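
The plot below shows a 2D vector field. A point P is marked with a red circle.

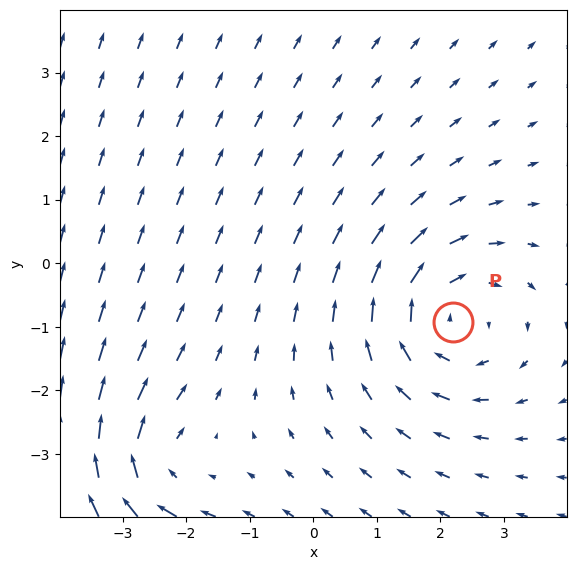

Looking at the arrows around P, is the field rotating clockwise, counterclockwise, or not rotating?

clockwise

Near P at (2.2, -0.9) the arrows circulate clockwise. The curl (z-component) there is about -4; negative curl means clockwise rotation.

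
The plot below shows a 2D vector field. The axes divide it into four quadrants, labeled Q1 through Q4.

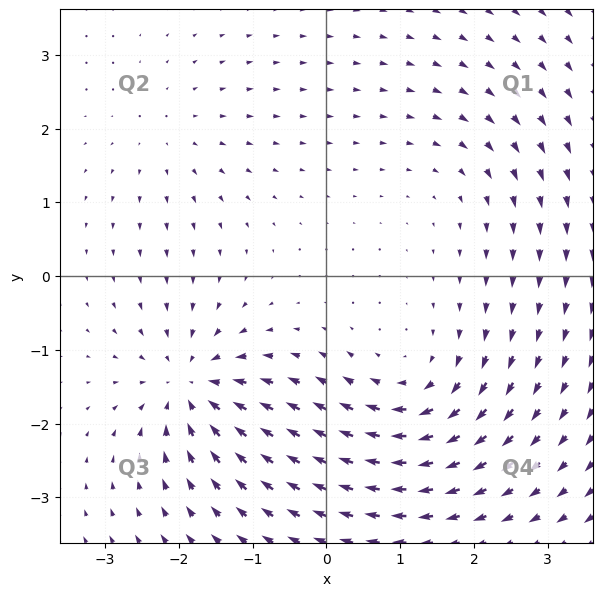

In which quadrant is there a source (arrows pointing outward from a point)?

Q2

The source sits at approximately (-2.1, 1.9), which lies in quadrant Q2. The divergence there is about +3, positive as expected for a source.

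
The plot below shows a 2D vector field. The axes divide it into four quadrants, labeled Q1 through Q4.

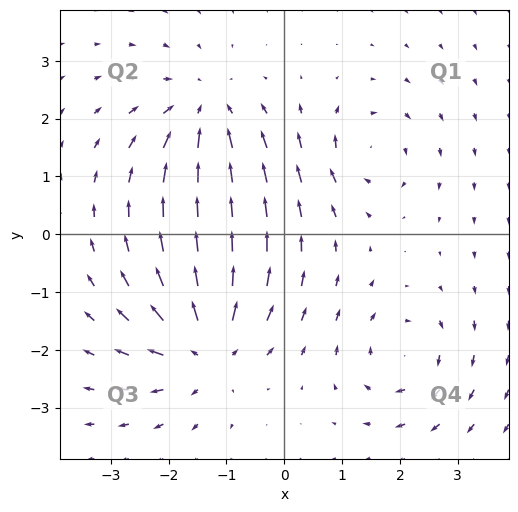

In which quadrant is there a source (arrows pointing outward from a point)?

Q3

The source sits at approximately (-1.4, -2.0), which lies in quadrant Q3. The divergence there is about +5, positive as expected for a source.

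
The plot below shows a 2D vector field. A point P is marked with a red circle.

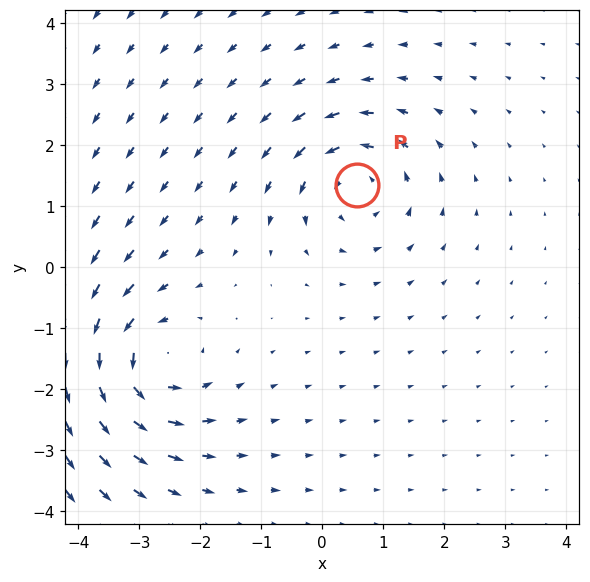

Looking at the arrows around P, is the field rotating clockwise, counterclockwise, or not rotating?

Near P at (0.6, 1.4) the arrows circulate counterclockwise. The curl (z-component) there is about +4; positive curl means counterclockwise rotation.

counterclockwise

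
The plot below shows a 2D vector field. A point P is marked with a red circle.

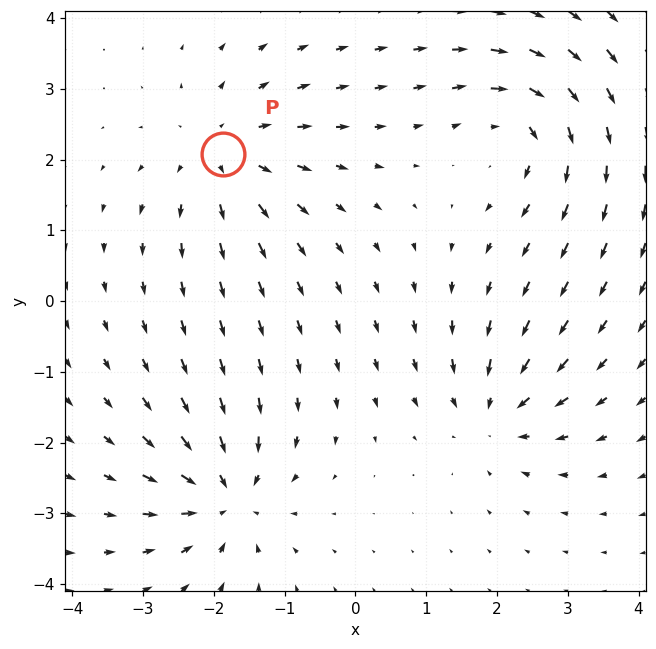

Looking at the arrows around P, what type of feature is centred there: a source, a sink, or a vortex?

At P (-1.9, 2.1) the arrows spread outward. Divergence about +5, curl ≈0 — positive divergence with near-zero curl is a source.

source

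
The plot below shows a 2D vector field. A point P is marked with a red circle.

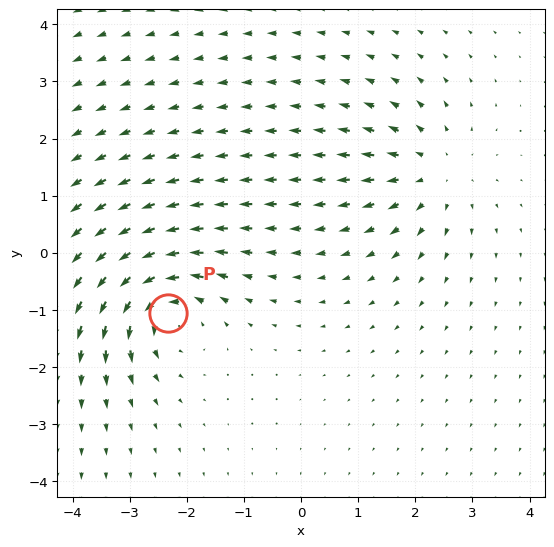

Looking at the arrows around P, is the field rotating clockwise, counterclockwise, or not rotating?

counterclockwise

Near P at (-2.3, -1.1) the arrows circulate counterclockwise. The curl (z-component) there is about +5; positive curl means counterclockwise rotation.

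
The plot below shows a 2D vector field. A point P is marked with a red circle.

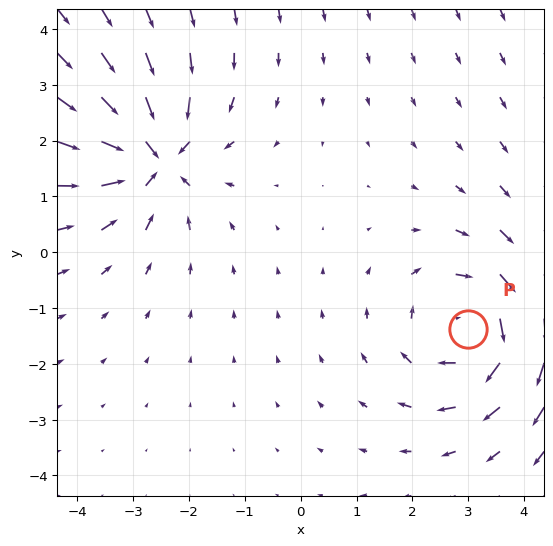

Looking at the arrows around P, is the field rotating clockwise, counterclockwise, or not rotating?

clockwise

Near P at (3.0, -1.4) the arrows circulate clockwise. The curl (z-component) there is about -5; negative curl means clockwise rotation.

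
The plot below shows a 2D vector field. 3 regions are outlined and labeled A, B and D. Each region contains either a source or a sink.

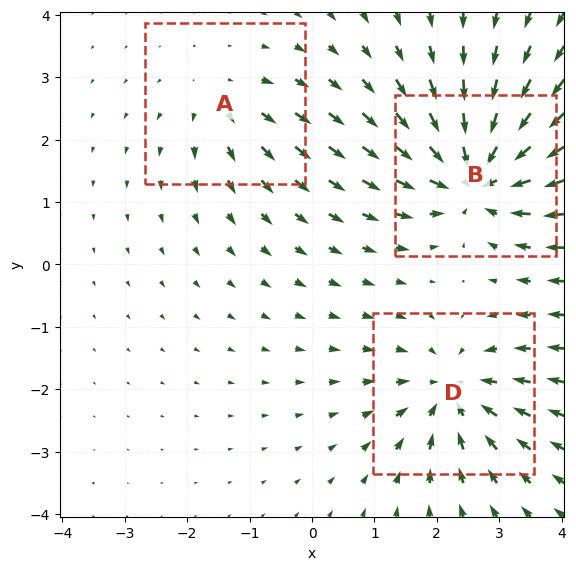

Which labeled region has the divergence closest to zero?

Divergence at each region's feature centre — A: about +2, B: about -6, D: about -4. Region A is closest to zero.

A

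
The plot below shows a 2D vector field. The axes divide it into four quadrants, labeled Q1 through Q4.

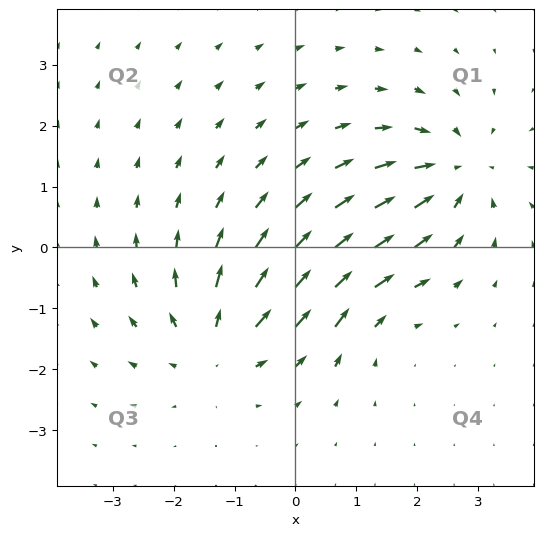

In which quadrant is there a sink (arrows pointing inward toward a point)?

The sink sits at approximately (2.6, 1.3), which lies in quadrant Q1. The divergence there is about -4, negative as expected for a sink.

Q1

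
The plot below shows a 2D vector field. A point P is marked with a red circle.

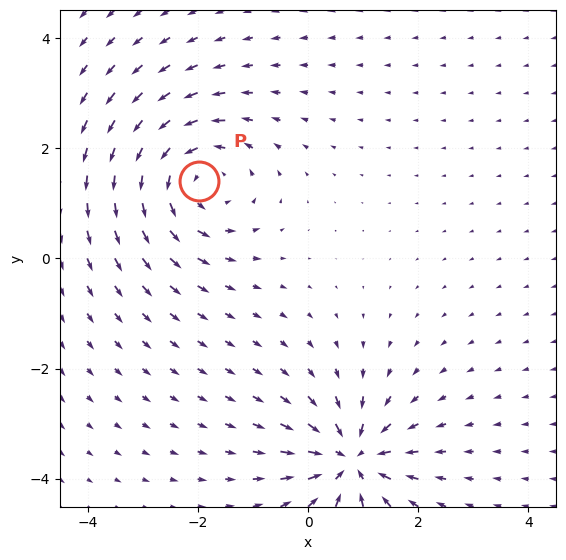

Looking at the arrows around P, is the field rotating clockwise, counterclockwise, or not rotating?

Near P at (-2.0, 1.4) the arrows circulate counterclockwise. The curl (z-component) there is about +4; positive curl means counterclockwise rotation.

counterclockwise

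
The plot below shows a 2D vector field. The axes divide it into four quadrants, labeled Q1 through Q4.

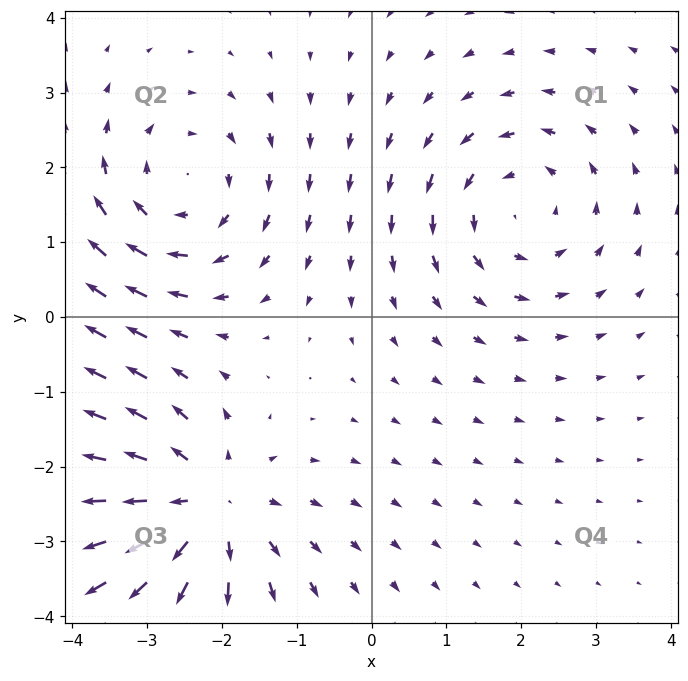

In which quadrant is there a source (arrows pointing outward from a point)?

The source sits at approximately (-2.2, -2.5), which lies in quadrant Q3. The divergence there is about +5, positive as expected for a source.

Q3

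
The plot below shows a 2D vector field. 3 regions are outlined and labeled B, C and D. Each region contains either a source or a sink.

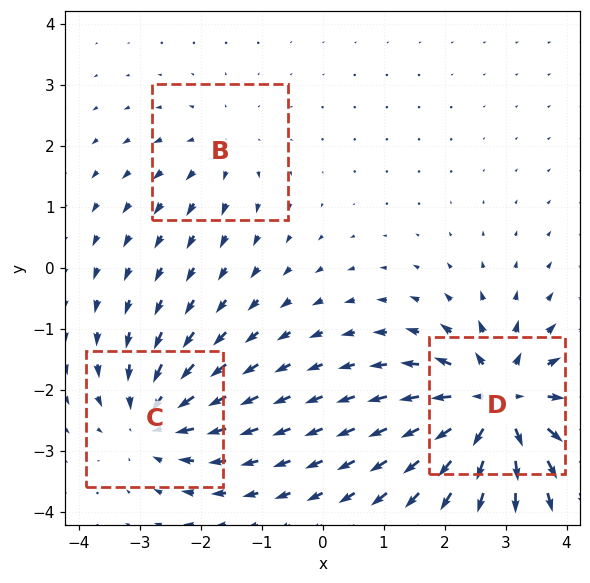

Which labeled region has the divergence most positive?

Divergence at each region's feature centre — B: about +2, C: about -4, D: about +6. Region D is most positive.

D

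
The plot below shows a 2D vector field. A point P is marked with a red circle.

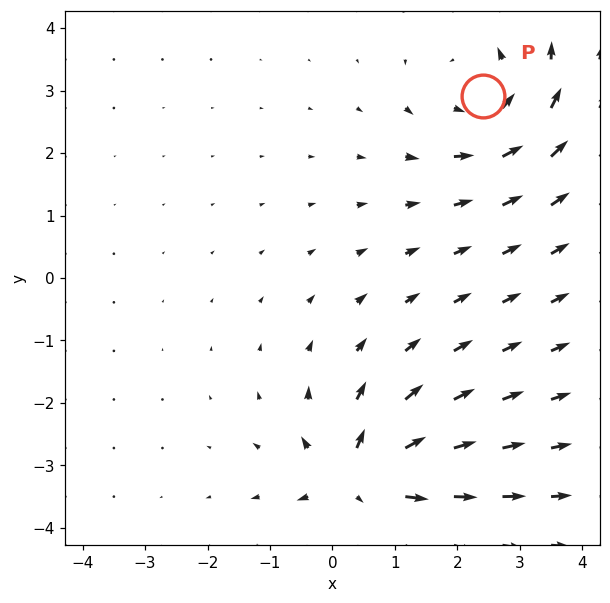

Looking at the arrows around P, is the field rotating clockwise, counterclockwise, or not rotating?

counterclockwise

Near P at (2.4, 2.9) the arrows circulate counterclockwise. The curl (z-component) there is about +3; positive curl means counterclockwise rotation.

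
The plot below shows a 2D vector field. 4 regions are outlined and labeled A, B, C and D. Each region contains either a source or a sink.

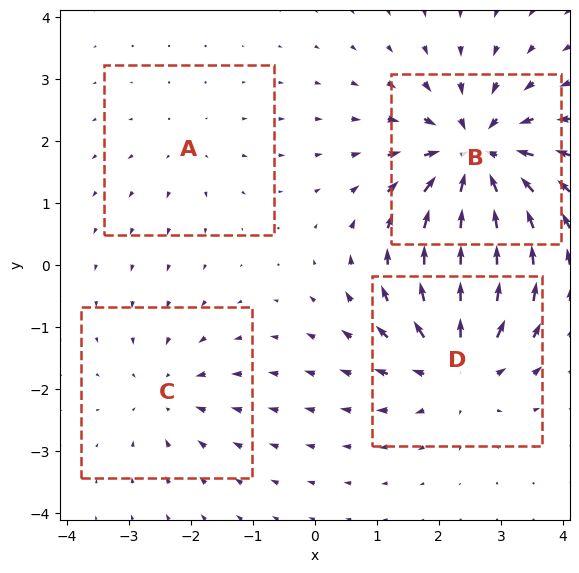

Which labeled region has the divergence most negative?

B

Divergence at each region's feature centre — A: about +2, B: about -8, C: about -3, D: about +6. Region B is most negative.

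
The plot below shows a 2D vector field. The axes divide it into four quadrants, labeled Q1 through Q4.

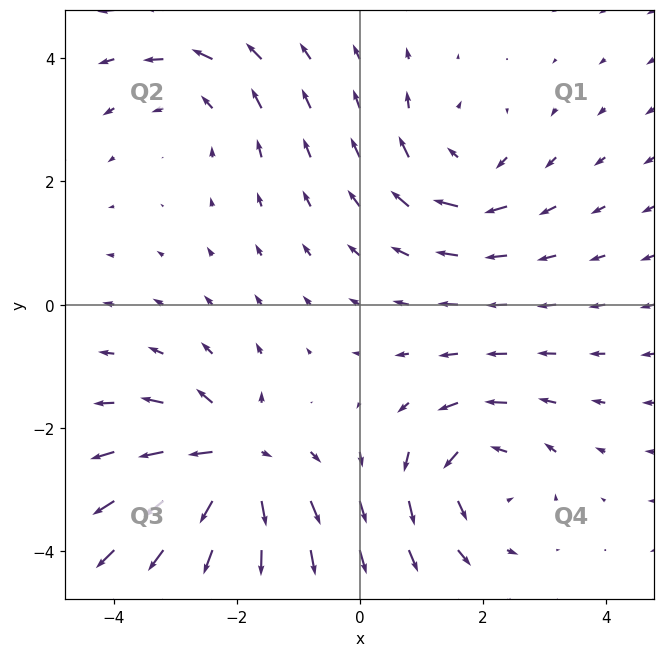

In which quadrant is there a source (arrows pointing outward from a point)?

The source sits at approximately (-2.1, -2.5), which lies in quadrant Q3. The divergence there is about +6, positive as expected for a source.

Q3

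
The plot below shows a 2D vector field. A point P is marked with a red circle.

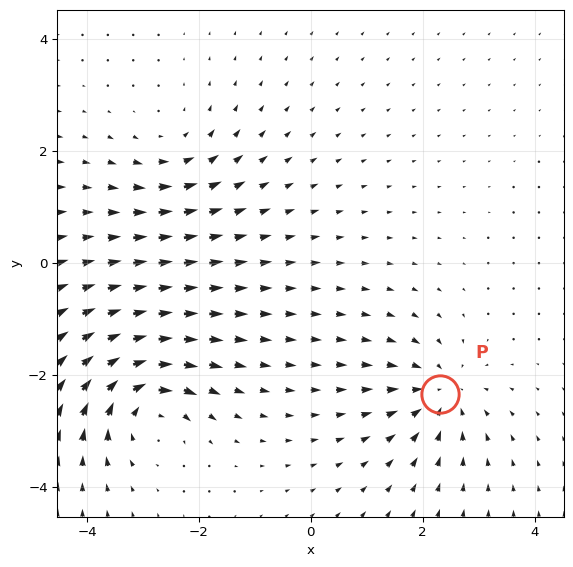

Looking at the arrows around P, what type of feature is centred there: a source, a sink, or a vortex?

sink

At P (2.3, -2.3) the arrows converge inward. Divergence about -5, curl ≈0 — negative divergence with near-zero curl is a sink.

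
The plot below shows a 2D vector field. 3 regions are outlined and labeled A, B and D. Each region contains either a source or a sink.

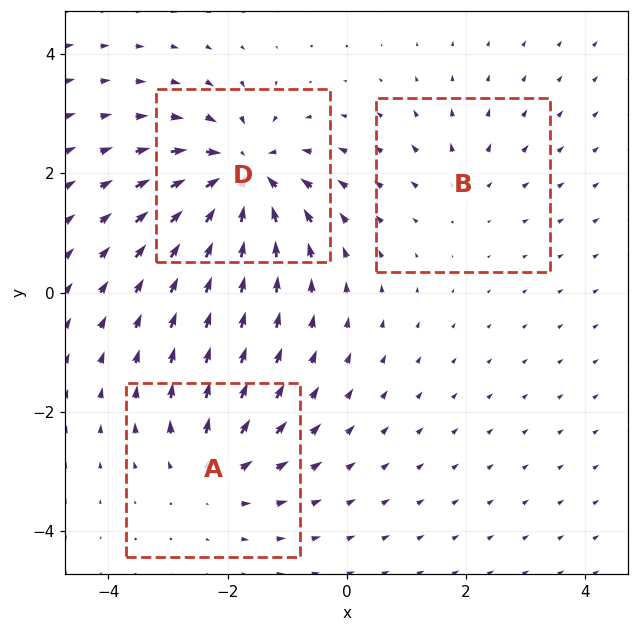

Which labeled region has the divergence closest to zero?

B

Divergence at each region's feature centre — A: about +3, B: about +2, D: about -6. Region B is closest to zero.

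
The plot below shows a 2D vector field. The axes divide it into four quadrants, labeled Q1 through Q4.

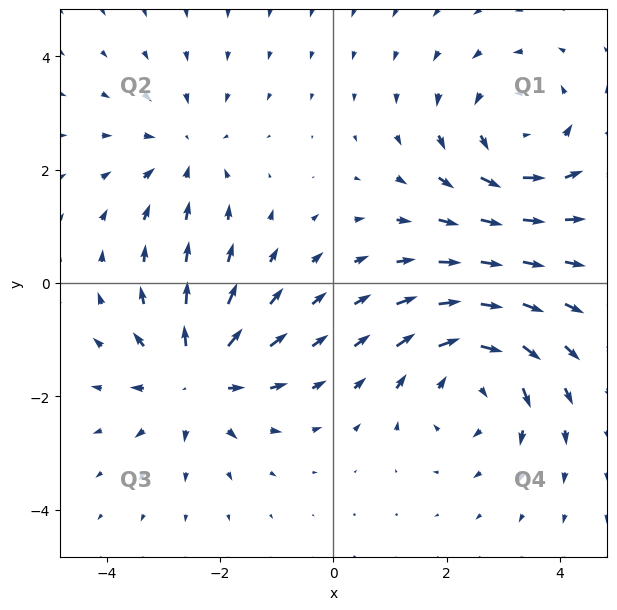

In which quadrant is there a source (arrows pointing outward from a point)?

The source sits at approximately (-2.4, -1.6), which lies in quadrant Q3. The divergence there is about +5, positive as expected for a source.

Q3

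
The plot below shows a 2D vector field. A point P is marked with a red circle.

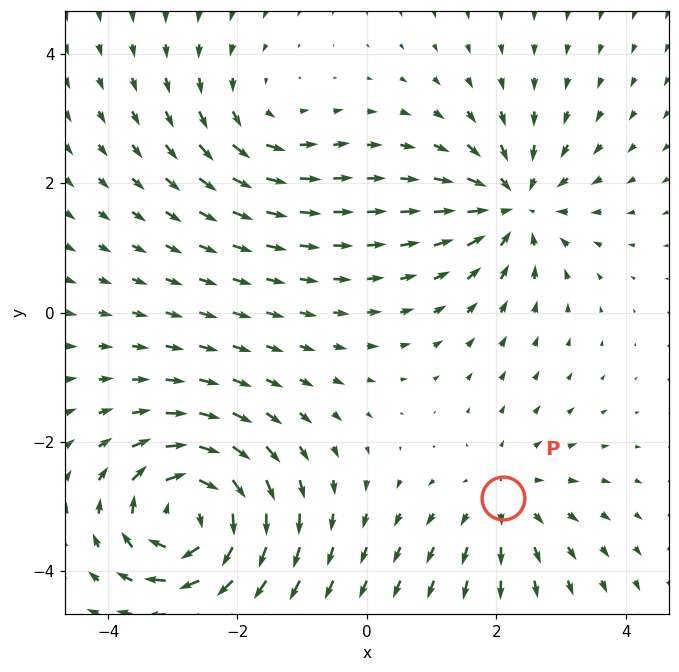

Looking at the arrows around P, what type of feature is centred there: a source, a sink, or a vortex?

At P (2.1, -2.9) the arrows spread outward. Divergence about +3, curl ≈0 — positive divergence with near-zero curl is a source.

source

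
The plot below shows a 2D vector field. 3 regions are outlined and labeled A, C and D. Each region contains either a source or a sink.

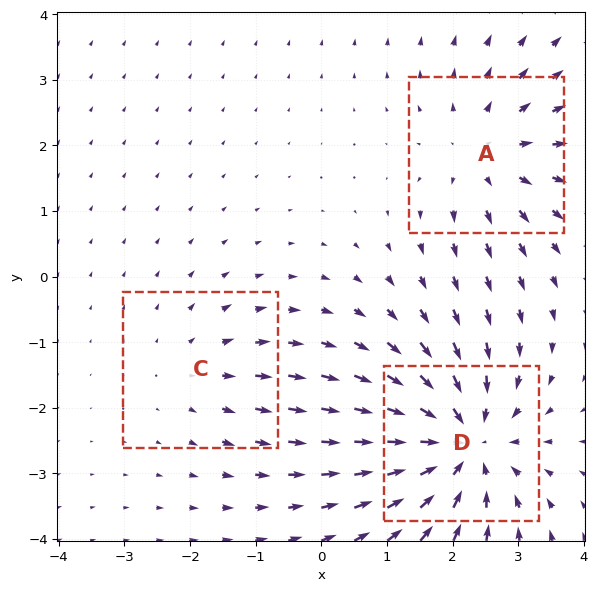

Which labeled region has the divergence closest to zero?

C

Divergence at each region's feature centre — A: about +3, C: about +2, D: about -5. Region C is closest to zero.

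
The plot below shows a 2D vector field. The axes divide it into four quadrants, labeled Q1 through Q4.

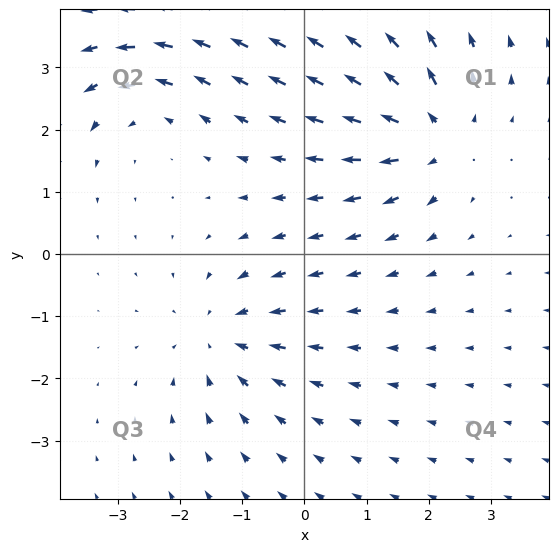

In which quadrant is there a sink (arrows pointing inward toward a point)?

The sink sits at approximately (-1.3, -1.3), which lies in quadrant Q3. The divergence there is about -3, negative as expected for a sink.

Q3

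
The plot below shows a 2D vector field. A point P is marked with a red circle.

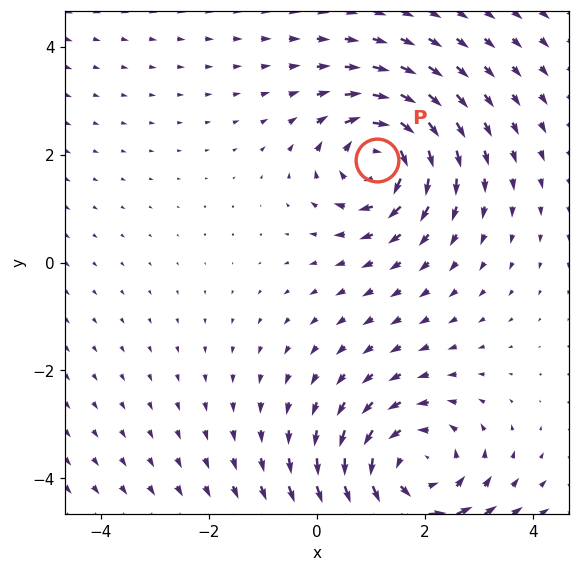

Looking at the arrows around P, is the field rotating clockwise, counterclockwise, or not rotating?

clockwise

Near P at (1.1, 1.9) the arrows circulate clockwise. The curl (z-component) there is about -4; negative curl means clockwise rotation.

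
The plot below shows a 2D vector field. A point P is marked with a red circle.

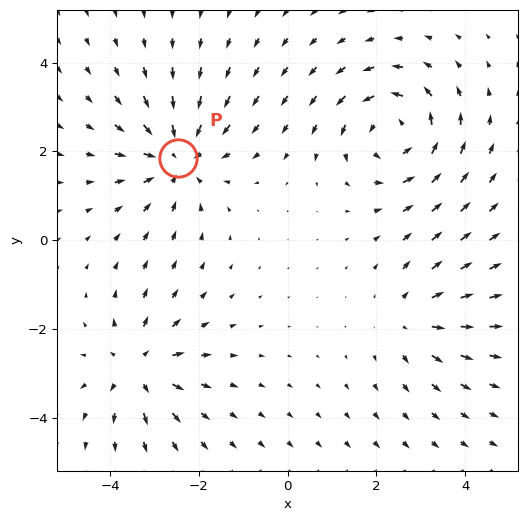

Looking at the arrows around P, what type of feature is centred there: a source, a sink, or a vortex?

At P (-2.5, 1.9) the arrows converge inward. Divergence about -4, curl ≈0 — negative divergence with near-zero curl is a sink.

sink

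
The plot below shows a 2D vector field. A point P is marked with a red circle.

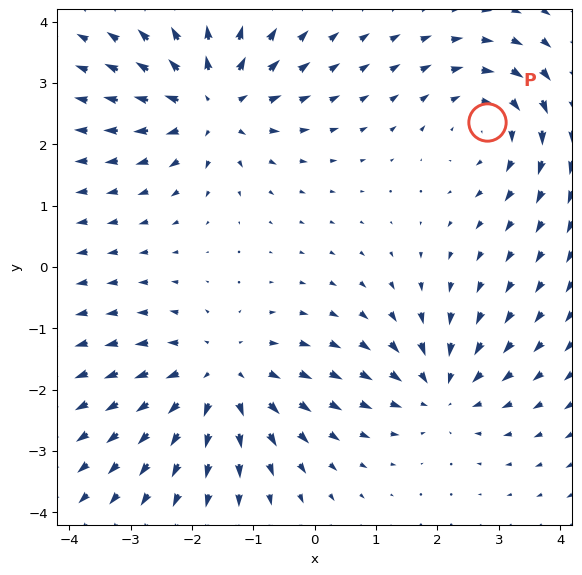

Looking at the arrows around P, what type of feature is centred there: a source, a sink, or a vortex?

vortex

At P (2.8, 2.4) the arrows circulate clockwise. Divergence ≈0, curl about -4 — near-zero divergence with nonzero curl is a vortex.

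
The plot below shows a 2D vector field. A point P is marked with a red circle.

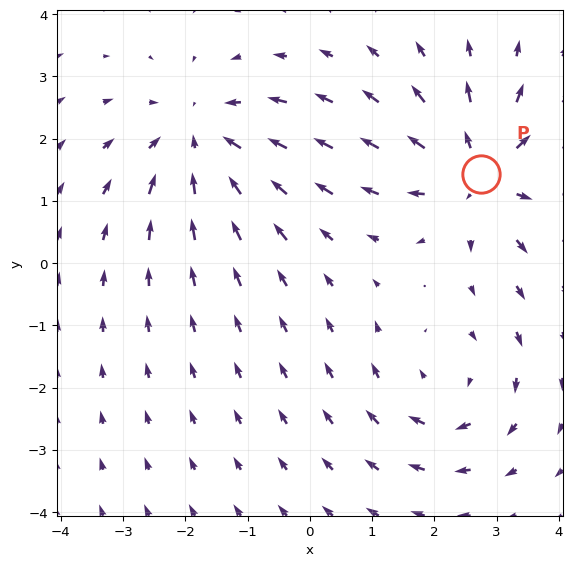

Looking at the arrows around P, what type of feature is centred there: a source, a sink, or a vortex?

At P (2.7, 1.4) the arrows spread outward. Divergence about +4, curl ≈0 — positive divergence with near-zero curl is a source.

source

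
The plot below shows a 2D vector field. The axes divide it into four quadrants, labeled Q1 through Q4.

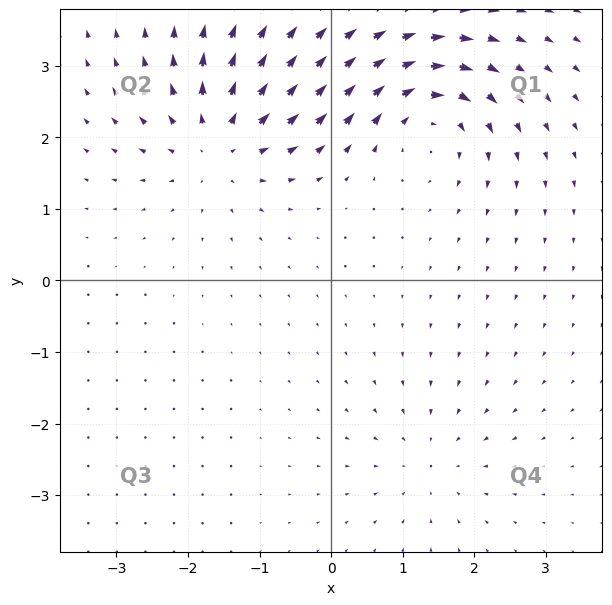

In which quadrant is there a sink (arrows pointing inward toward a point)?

Q4

The sink sits at approximately (1.4, -2.5), which lies in quadrant Q4. The divergence there is about -3, negative as expected for a sink.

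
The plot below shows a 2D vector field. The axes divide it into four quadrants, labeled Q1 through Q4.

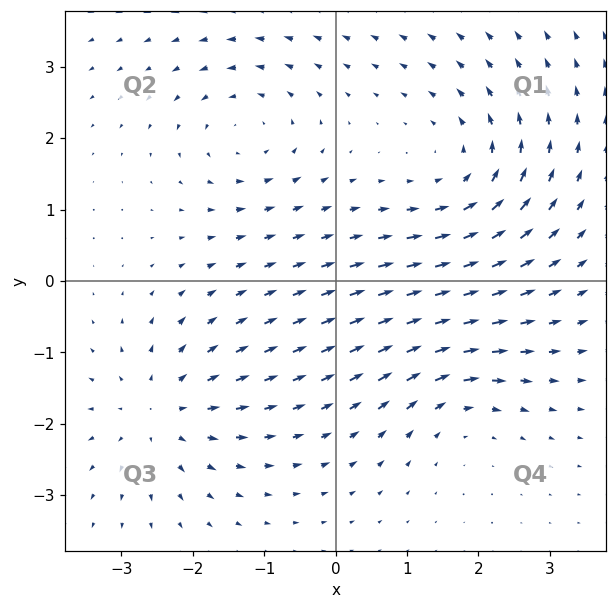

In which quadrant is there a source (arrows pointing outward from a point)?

Q3

The source sits at approximately (-2.5, -1.8), which lies in quadrant Q3. The divergence there is about +4, positive as expected for a source.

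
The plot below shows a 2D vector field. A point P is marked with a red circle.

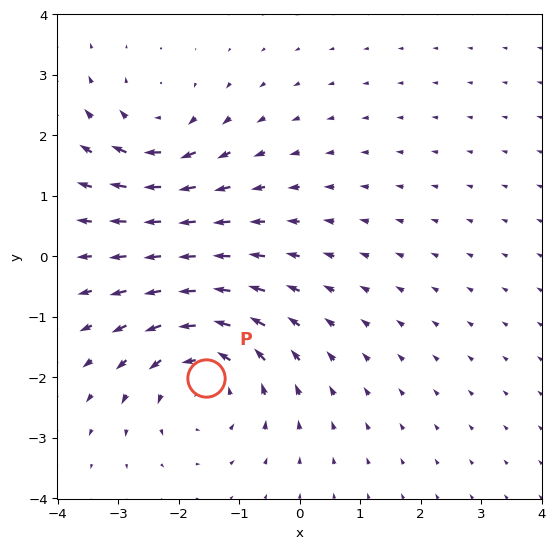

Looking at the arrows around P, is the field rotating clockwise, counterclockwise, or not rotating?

Near P at (-1.6, -2.0) the arrows circulate counterclockwise. The curl (z-component) there is about +4; positive curl means counterclockwise rotation.

counterclockwise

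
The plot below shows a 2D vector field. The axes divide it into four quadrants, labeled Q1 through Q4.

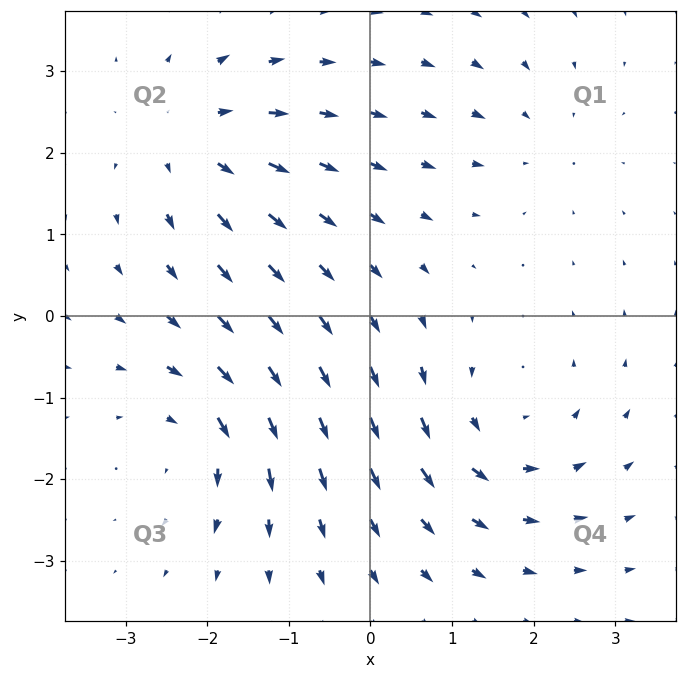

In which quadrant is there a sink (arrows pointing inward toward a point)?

Q1

The sink sits at approximately (2.0, 2.2), which lies in quadrant Q1. The divergence there is about -2, negative as expected for a sink.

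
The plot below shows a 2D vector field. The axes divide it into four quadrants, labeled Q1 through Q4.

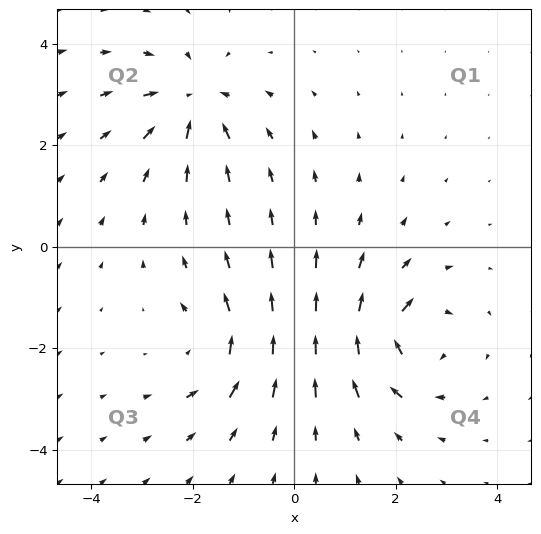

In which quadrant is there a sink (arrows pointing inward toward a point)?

The sink sits at approximately (-2.0, 2.8), which lies in quadrant Q2. The divergence there is about -6, negative as expected for a sink.

Q2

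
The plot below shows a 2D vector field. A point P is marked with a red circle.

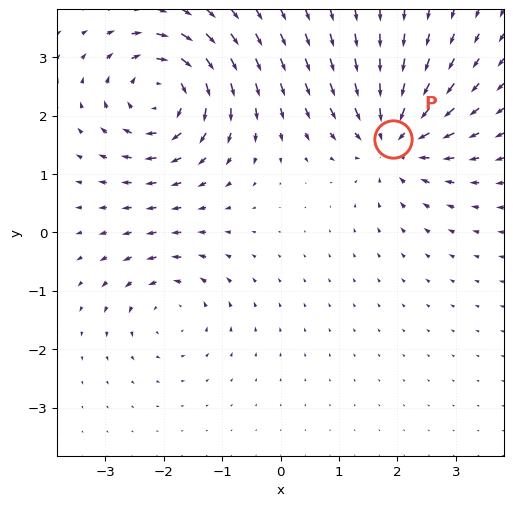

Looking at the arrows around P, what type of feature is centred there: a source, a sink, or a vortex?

sink

At P (1.9, 1.6) the arrows converge inward. Divergence about -5, curl ≈0 — negative divergence with near-zero curl is a sink.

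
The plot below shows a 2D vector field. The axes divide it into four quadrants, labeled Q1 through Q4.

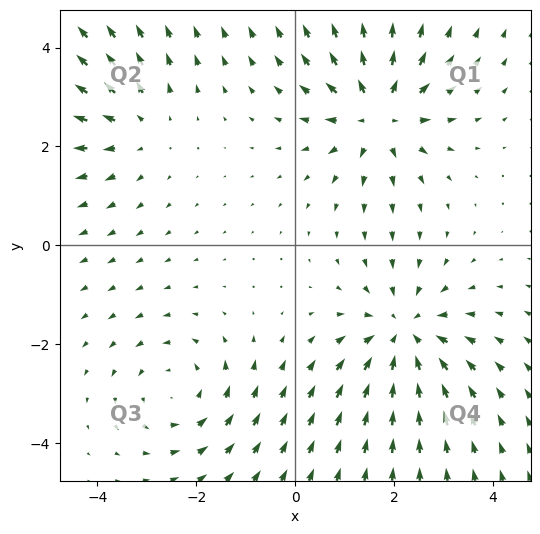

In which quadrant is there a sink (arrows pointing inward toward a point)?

Q4

The sink sits at approximately (2.2, -1.8), which lies in quadrant Q4. The divergence there is about -4, negative as expected for a sink.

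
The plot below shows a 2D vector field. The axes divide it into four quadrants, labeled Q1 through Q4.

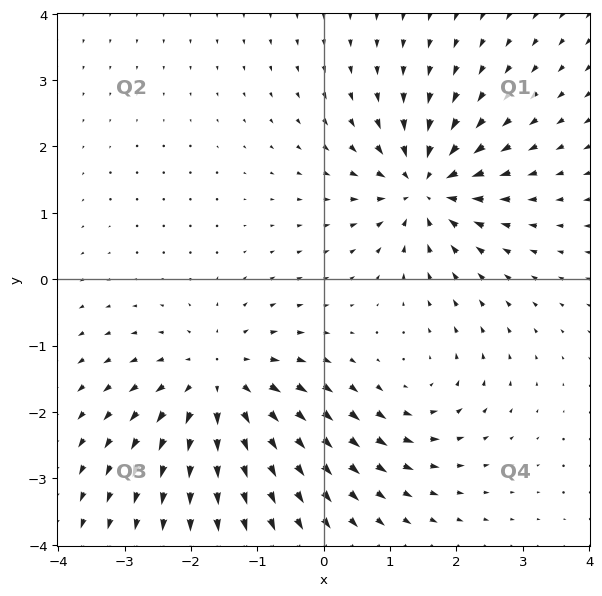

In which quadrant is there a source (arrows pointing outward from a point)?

The source sits at approximately (-1.6, -1.6), which lies in quadrant Q3. The divergence there is about +5, positive as expected for a source.

Q3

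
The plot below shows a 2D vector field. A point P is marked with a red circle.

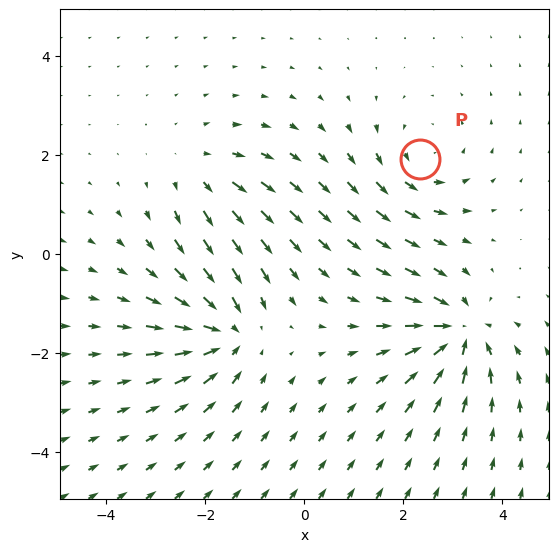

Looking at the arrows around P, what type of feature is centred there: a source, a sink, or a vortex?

At P (2.3, 1.9) the arrows circulate counterclockwise. Divergence ≈0, curl about +4 — near-zero divergence with nonzero curl is a vortex.

vortex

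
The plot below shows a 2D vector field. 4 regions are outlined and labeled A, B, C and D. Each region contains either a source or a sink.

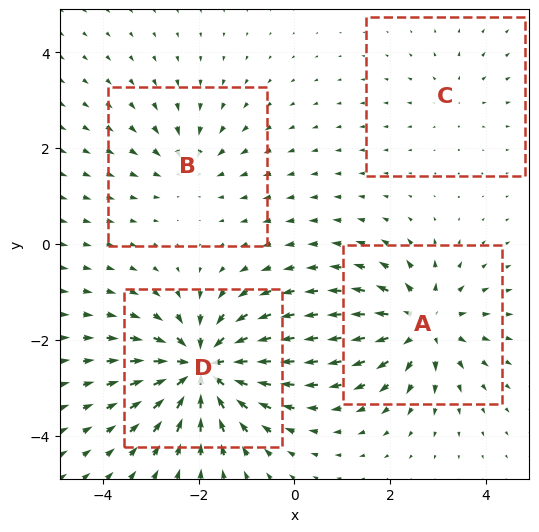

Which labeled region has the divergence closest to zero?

C

Divergence at each region's feature centre — A: about +6, B: about -4, C: about +2, D: about -8. Region C is closest to zero.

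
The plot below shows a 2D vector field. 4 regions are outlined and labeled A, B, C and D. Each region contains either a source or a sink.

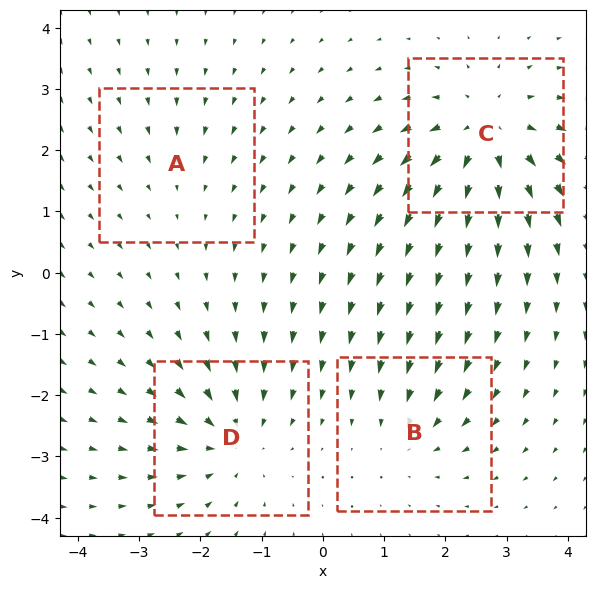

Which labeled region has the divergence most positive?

C

Divergence at each region's feature centre — A: about -2, B: about -3, C: about +6, D: about -5. Region C is most positive.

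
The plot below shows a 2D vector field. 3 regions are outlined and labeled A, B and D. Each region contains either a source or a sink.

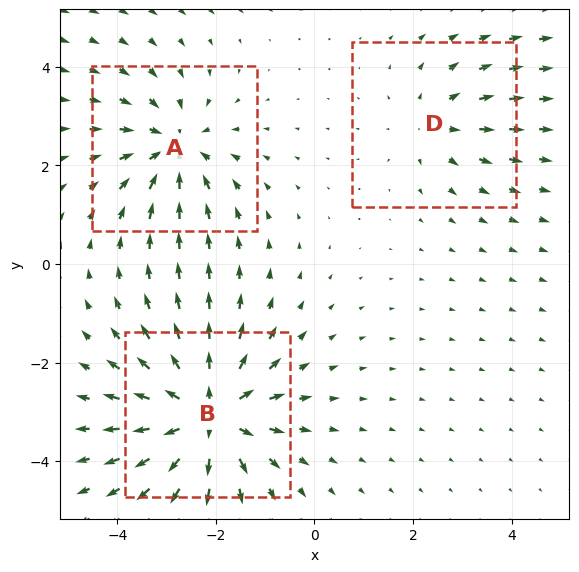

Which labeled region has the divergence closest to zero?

Divergence at each region's feature centre — A: about -3, B: about +5, D: about +2. Region D is closest to zero.

D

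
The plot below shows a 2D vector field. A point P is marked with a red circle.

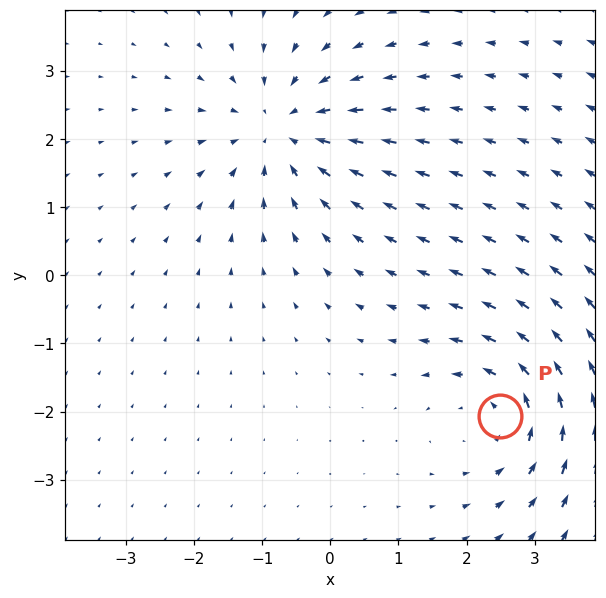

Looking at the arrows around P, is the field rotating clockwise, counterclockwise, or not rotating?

counterclockwise

Near P at (2.5, -2.1) the arrows circulate counterclockwise. The curl (z-component) there is about +3; positive curl means counterclockwise rotation.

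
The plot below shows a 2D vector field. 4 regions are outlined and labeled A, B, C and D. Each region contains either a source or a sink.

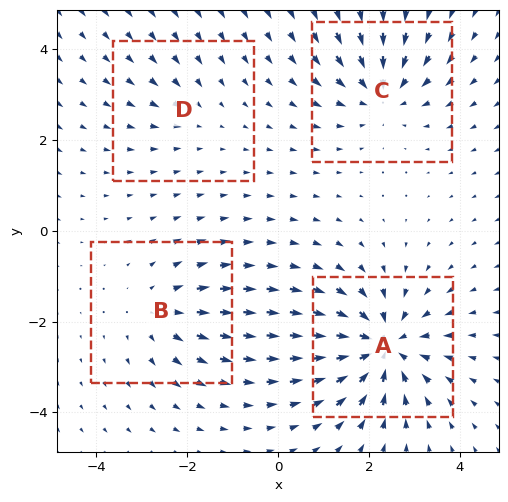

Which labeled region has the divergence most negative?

A

Divergence at each region's feature centre — A: about -7, B: about +4, C: about -5, D: about -2. Region A is most negative.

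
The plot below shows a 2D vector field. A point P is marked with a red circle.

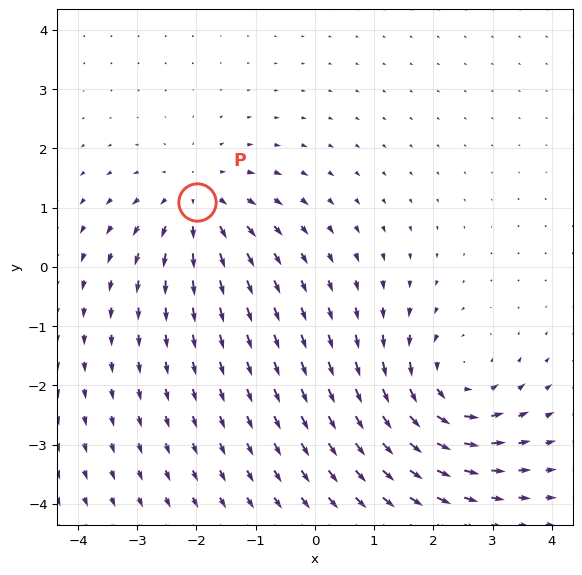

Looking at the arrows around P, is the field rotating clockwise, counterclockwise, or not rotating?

not rotating

Near P at (-2.0, 1.1) the arrows show no circulation. The curl there is ≈0.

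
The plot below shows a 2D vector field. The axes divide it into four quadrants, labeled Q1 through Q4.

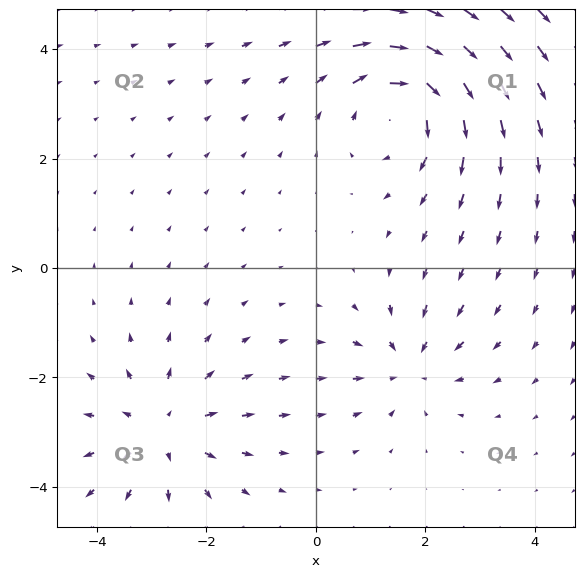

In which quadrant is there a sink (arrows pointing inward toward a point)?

Q4

The sink sits at approximately (1.7, -1.8), which lies in quadrant Q4. The divergence there is about -3, negative as expected for a sink.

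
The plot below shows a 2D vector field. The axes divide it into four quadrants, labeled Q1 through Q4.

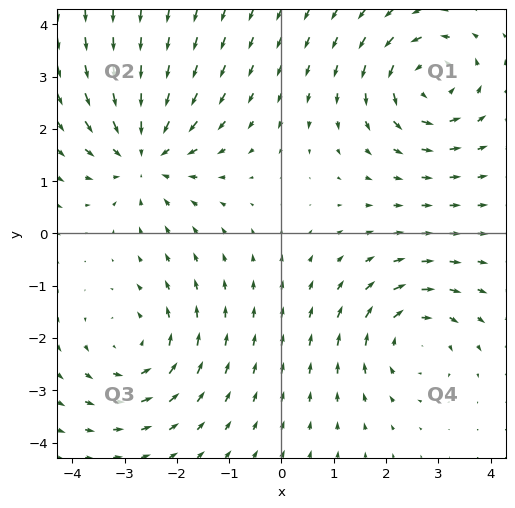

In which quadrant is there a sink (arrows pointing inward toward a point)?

Q2

The sink sits at approximately (-2.6, 1.5), which lies in quadrant Q2. The divergence there is about -5, negative as expected for a sink.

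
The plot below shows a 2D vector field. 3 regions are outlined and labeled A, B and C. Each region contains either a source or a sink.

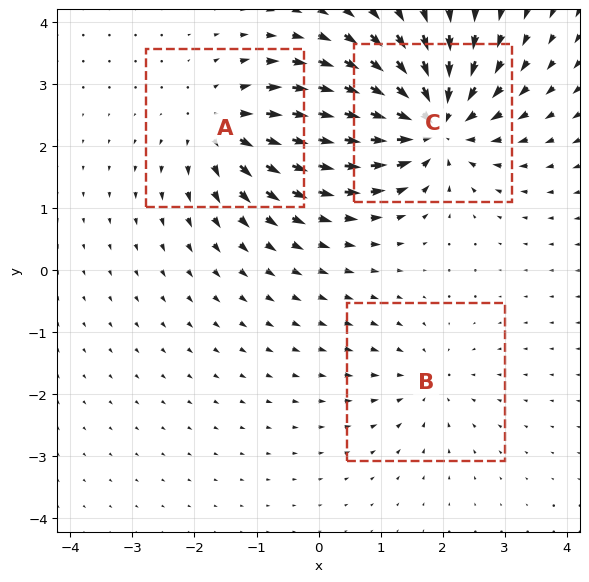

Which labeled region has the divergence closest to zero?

Divergence at each region's feature centre — A: about +4, B: about -2, C: about -6. Region B is closest to zero.

B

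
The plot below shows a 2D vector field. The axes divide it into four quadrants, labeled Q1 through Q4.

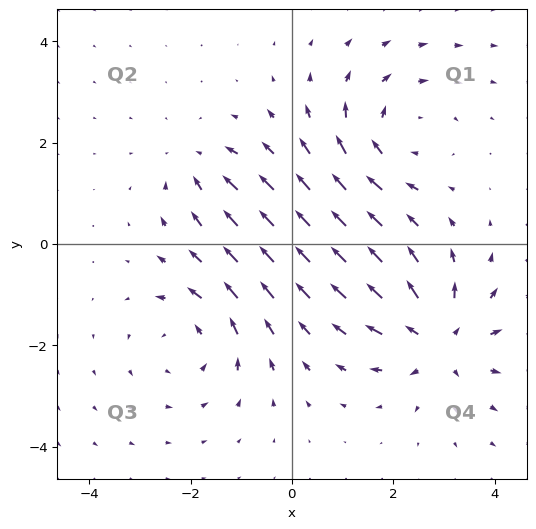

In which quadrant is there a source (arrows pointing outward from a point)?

The source sits at approximately (2.9, -1.9), which lies in quadrant Q4. The divergence there is about +5, positive as expected for a source.

Q4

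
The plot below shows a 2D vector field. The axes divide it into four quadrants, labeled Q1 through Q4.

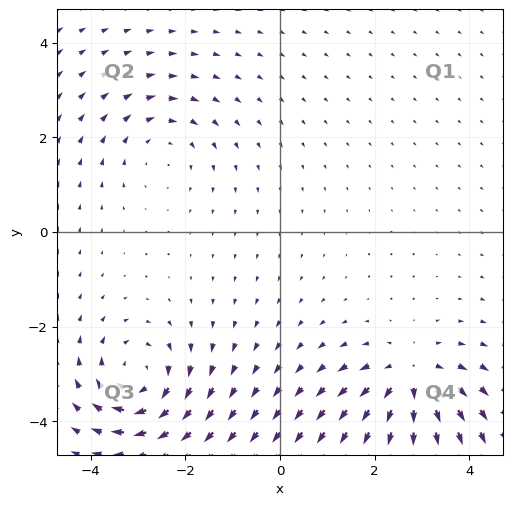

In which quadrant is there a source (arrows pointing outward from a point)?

Q4

The source sits at approximately (2.8, -3.1), which lies in quadrant Q4. The divergence there is about +5, positive as expected for a source.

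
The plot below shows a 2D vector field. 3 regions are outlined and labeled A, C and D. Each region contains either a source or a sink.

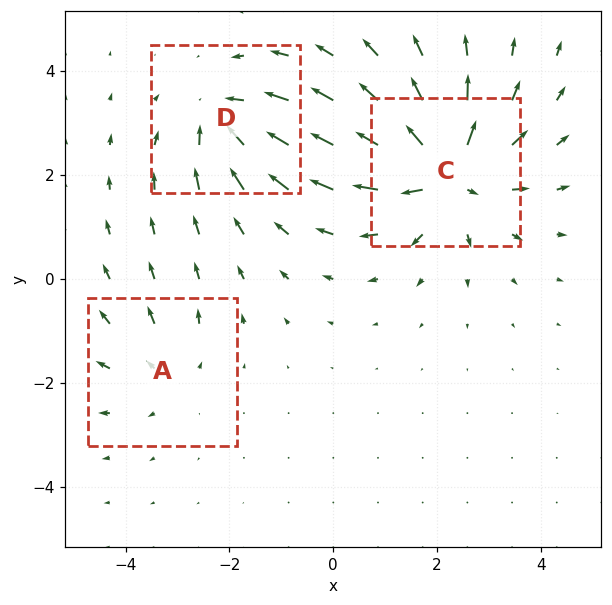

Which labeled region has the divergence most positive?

C

Divergence at each region's feature centre — A: about +2, C: about +5, D: about -3. Region C is most positive.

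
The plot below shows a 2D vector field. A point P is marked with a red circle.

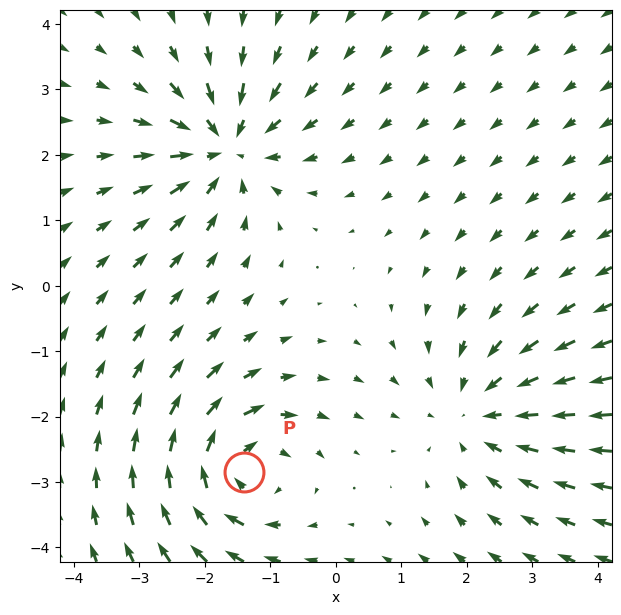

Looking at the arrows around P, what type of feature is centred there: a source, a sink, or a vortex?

At P (-1.4, -2.9) the arrows circulate clockwise. Divergence ≈0, curl about -6 — near-zero divergence with nonzero curl is a vortex.

vortex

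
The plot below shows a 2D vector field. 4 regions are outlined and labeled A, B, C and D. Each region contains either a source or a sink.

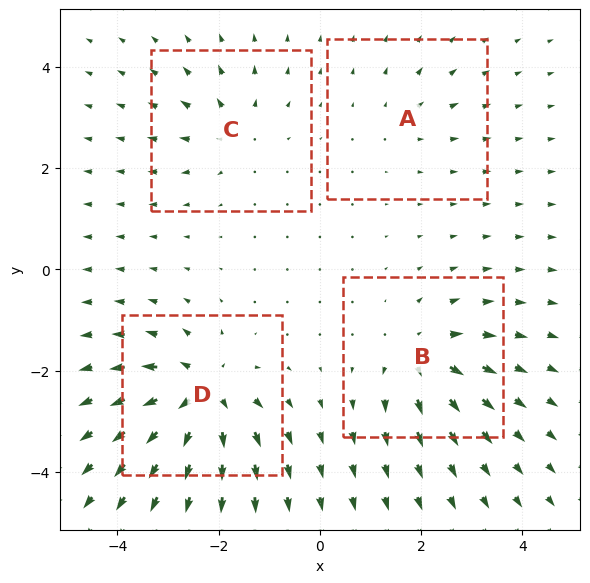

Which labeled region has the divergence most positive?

D

Divergence at each region's feature centre — A: about +2, B: about +6, C: about +4, D: about +8. Region D is most positive.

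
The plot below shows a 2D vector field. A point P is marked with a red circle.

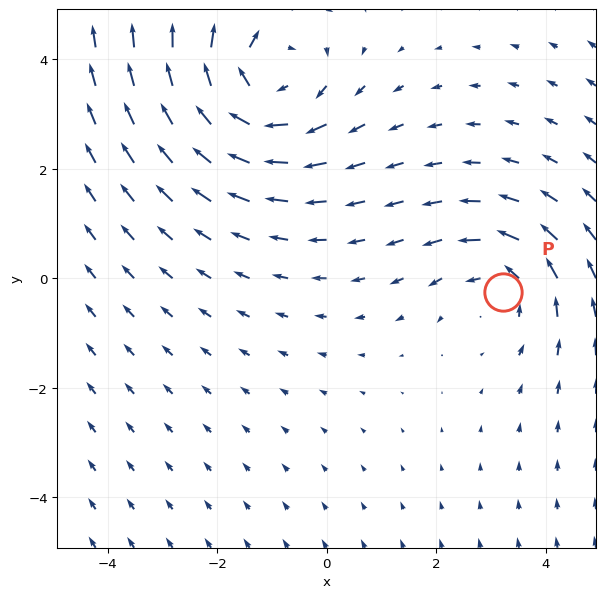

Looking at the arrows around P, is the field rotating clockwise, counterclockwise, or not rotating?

Near P at (3.2, -0.2) the arrows circulate counterclockwise. The curl (z-component) there is about +2; positive curl means counterclockwise rotation.

counterclockwise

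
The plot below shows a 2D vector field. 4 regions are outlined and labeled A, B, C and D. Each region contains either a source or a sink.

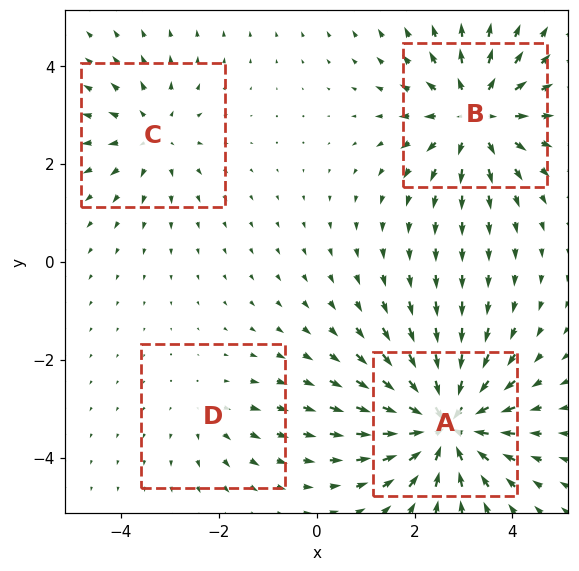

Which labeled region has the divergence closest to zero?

Divergence at each region's feature centre — A: about -7, B: about +5, C: about +3, D: about +2. Region D is closest to zero.

D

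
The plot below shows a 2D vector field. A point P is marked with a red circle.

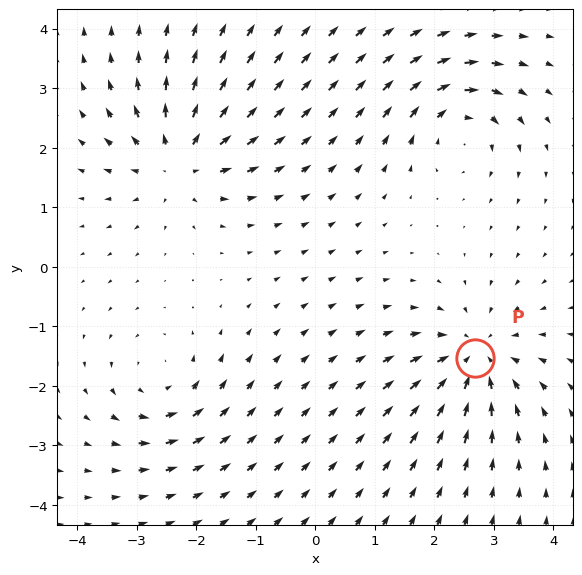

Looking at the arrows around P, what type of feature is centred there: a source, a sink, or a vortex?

At P (2.7, -1.5) the arrows converge inward. Divergence about -5, curl ≈0 — negative divergence with near-zero curl is a sink.

sink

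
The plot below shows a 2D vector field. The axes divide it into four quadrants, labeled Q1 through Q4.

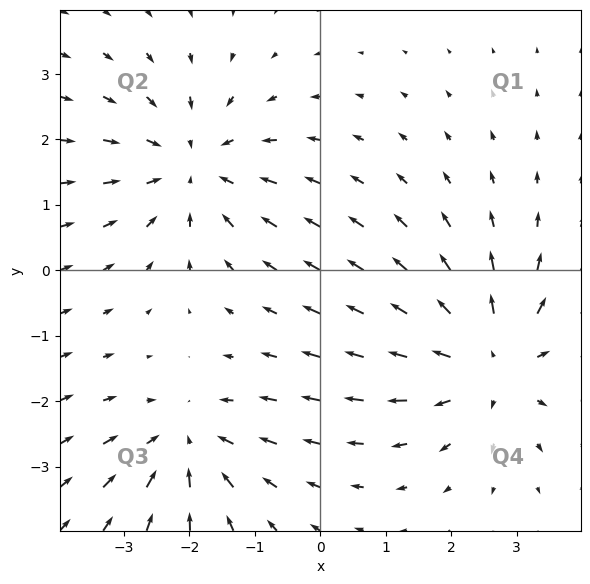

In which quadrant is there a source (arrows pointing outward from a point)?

Q4

The source sits at approximately (2.6, -1.4), which lies in quadrant Q4. The divergence there is about +3, positive as expected for a source.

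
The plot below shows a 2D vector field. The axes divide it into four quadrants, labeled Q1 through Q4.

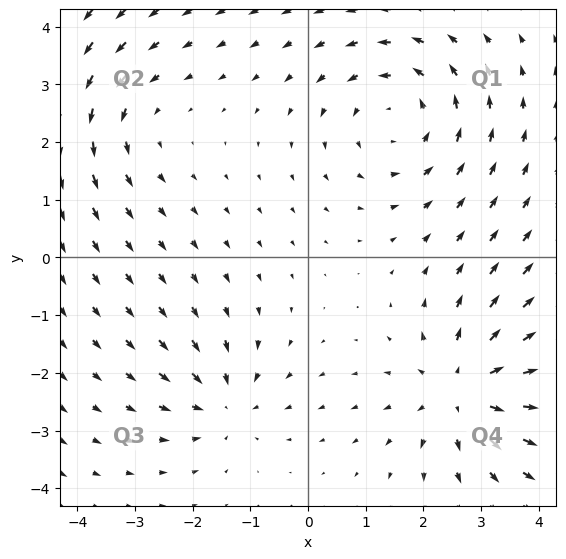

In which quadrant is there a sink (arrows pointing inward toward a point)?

Q3

The sink sits at approximately (-1.4, -2.5), which lies in quadrant Q3. The divergence there is about -4, negative as expected for a sink.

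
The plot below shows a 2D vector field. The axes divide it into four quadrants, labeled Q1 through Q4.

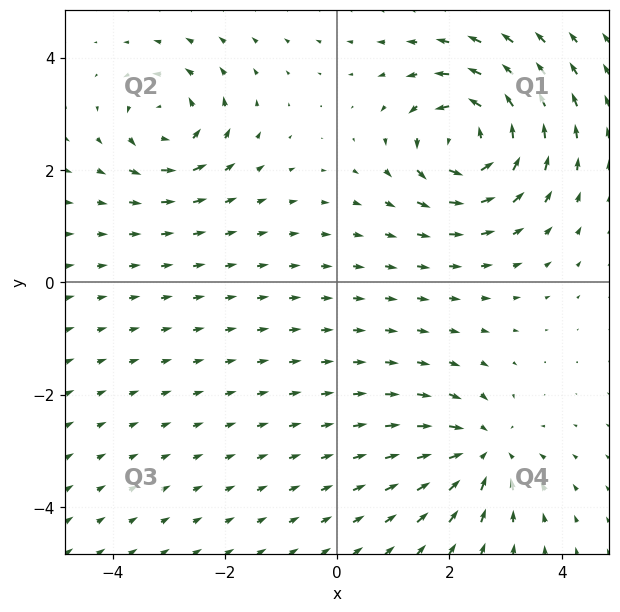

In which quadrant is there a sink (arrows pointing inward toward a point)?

The sink sits at approximately (2.6, -3.0), which lies in quadrant Q4. The divergence there is about -4, negative as expected for a sink.

Q4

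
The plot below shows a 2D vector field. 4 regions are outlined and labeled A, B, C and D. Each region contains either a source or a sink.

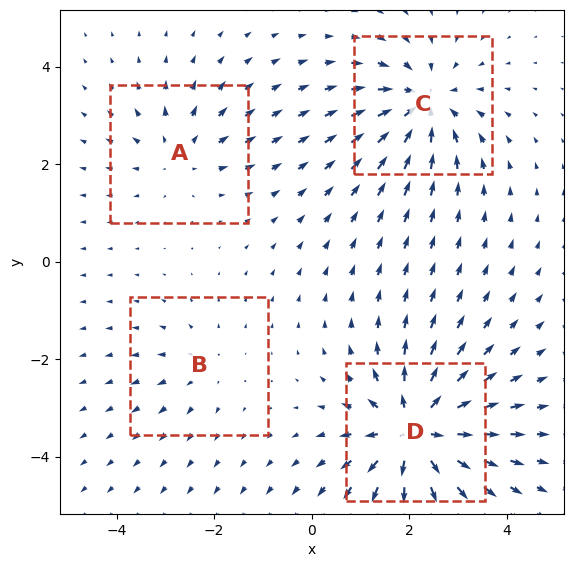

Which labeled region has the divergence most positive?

Divergence at each region's feature centre — A: about +3, B: about +2, C: about -5, D: about +7. Region D is most positive.

D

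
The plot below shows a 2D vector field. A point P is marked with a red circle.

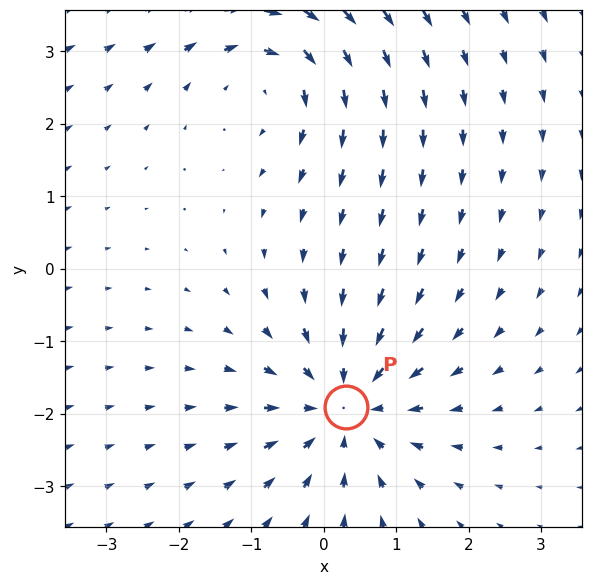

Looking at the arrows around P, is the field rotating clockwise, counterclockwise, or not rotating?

Near P at (0.3, -1.9) the arrows show no circulation. The curl there is ≈0.

not rotating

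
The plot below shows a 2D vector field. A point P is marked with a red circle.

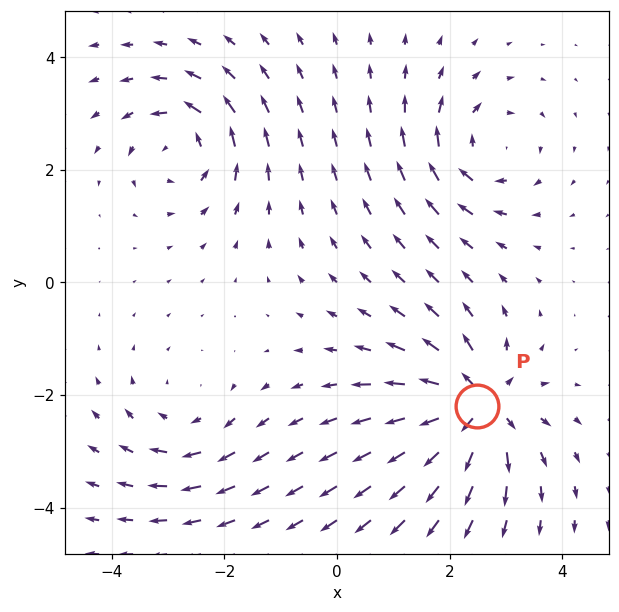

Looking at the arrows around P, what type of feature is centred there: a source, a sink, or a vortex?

At P (2.5, -2.2) the arrows spread outward. Divergence about +7, curl ≈0 — positive divergence with near-zero curl is a source.

source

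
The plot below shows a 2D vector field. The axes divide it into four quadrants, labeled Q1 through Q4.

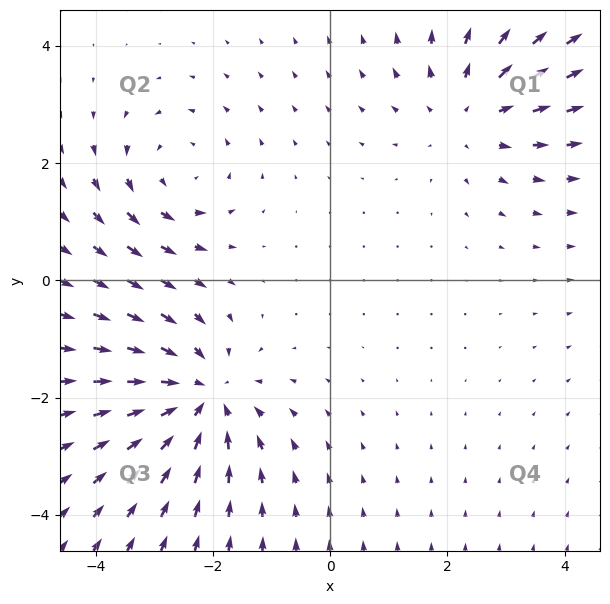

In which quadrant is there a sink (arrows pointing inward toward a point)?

Q3

The sink sits at approximately (-2.2, -2.0), which lies in quadrant Q3. The divergence there is about -4, negative as expected for a sink.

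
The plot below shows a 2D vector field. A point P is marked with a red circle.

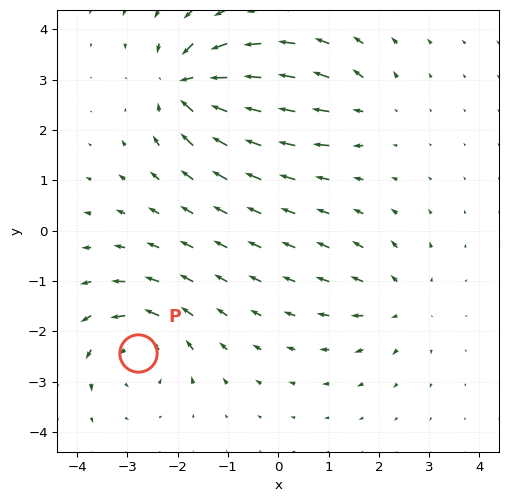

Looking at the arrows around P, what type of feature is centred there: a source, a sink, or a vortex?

vortex

At P (-2.8, -2.4) the arrows circulate counterclockwise. Divergence ≈0, curl about +5 — near-zero divergence with nonzero curl is a vortex.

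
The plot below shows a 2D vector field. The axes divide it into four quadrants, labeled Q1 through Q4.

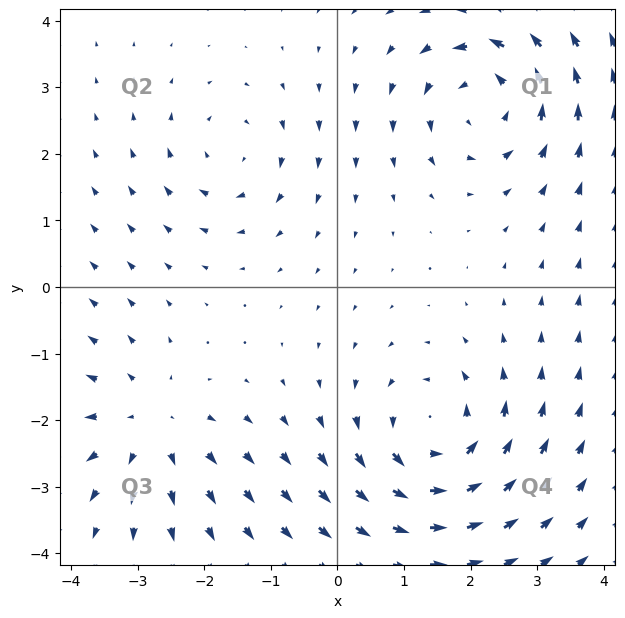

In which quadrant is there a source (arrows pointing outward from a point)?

The source sits at approximately (-2.8, -2.1), which lies in quadrant Q3. The divergence there is about +3, positive as expected for a source.

Q3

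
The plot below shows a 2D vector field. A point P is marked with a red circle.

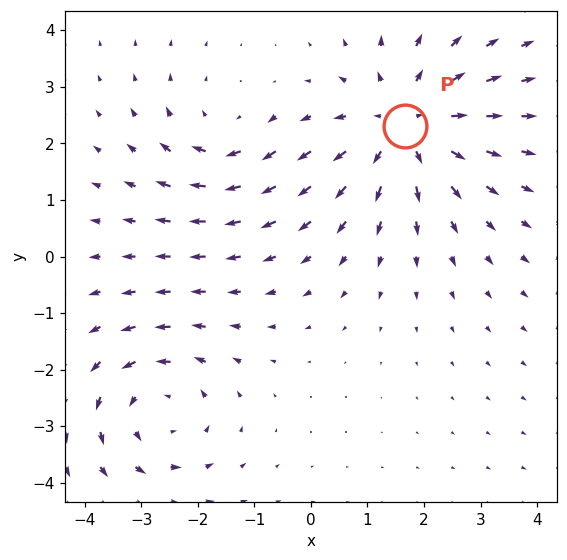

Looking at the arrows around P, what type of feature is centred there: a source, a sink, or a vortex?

At P (1.7, 2.3) the arrows spread outward. Divergence about +4, curl ≈0 — positive divergence with near-zero curl is a source.

source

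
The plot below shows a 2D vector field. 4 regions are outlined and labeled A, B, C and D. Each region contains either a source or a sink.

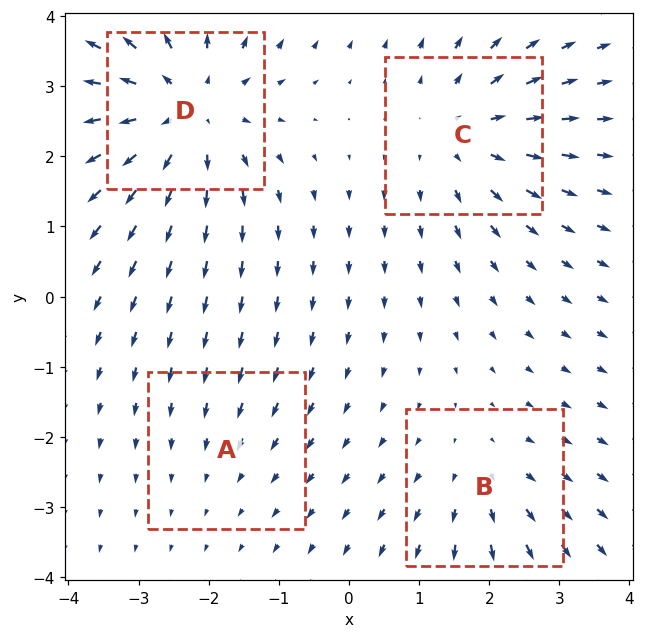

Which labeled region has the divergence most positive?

Divergence at each region's feature centre — A: about -2, B: about +3, C: about +4, D: about +6. Region D is most positive.

D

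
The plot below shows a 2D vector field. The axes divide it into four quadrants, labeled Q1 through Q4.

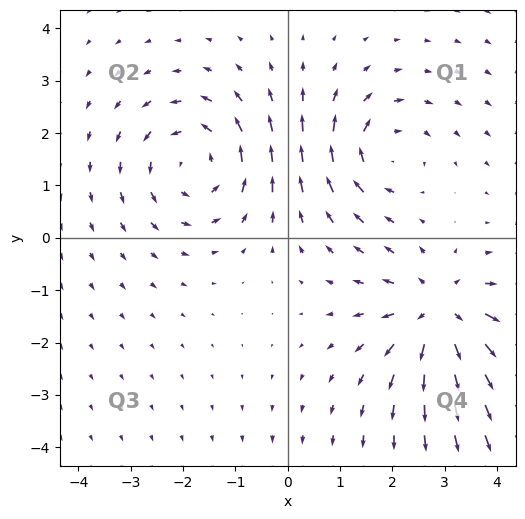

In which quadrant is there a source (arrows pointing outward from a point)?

Q4

The source sits at approximately (2.9, -1.4), which lies in quadrant Q4. The divergence there is about +4, positive as expected for a source.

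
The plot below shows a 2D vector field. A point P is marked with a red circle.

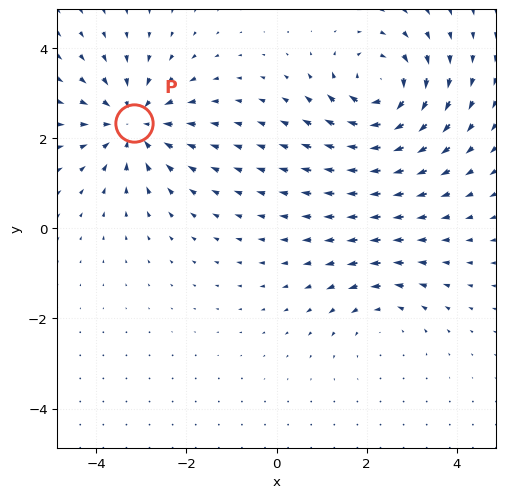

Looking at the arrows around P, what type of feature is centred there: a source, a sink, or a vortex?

sink

At P (-3.2, 2.3) the arrows converge inward. Divergence about -4, curl ≈0 — negative divergence with near-zero curl is a sink.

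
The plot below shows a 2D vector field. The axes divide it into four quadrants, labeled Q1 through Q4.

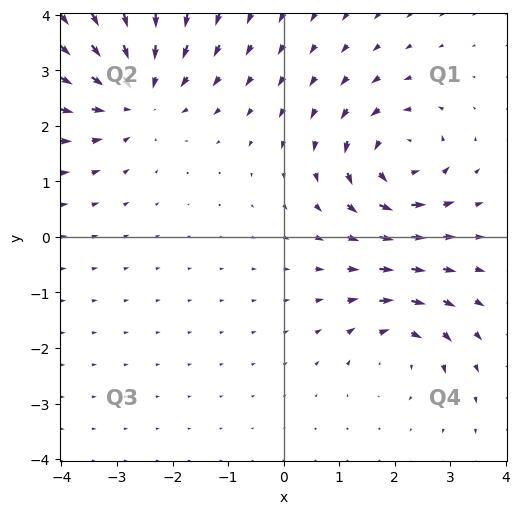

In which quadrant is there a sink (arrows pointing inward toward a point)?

Q2

The sink sits at approximately (-2.7, 2.6), which lies in quadrant Q2. The divergence there is about -4, negative as expected for a sink.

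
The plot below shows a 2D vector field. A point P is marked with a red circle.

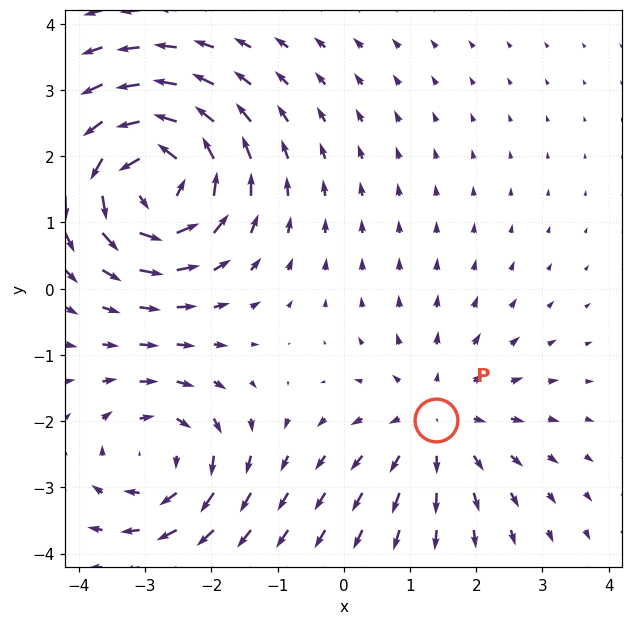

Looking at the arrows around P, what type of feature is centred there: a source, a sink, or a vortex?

source

At P (1.4, -2.0) the arrows spread outward. Divergence about +2, curl ≈0 — positive divergence with near-zero curl is a source.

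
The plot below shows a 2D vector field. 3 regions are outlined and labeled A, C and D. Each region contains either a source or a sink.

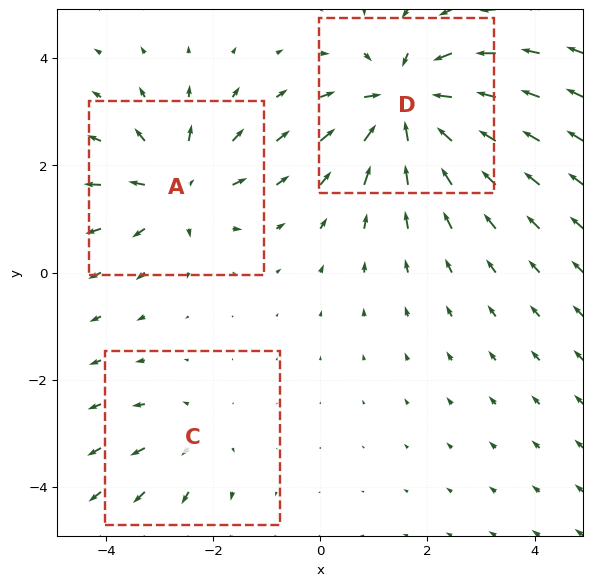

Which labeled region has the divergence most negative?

D

Divergence at each region's feature centre — A: about +4, C: about +2, D: about -6. Region D is most negative.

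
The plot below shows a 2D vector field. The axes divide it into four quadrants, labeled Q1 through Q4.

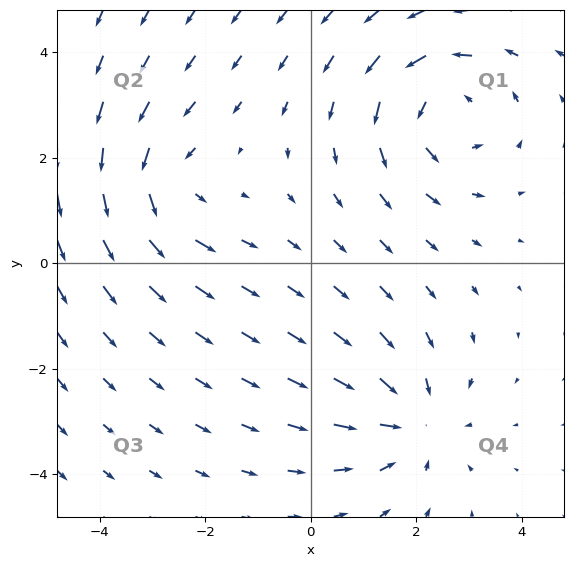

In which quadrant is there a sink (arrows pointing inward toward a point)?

Q4

The sink sits at approximately (1.9, -3.0), which lies in quadrant Q4. The divergence there is about -3, negative as expected for a sink.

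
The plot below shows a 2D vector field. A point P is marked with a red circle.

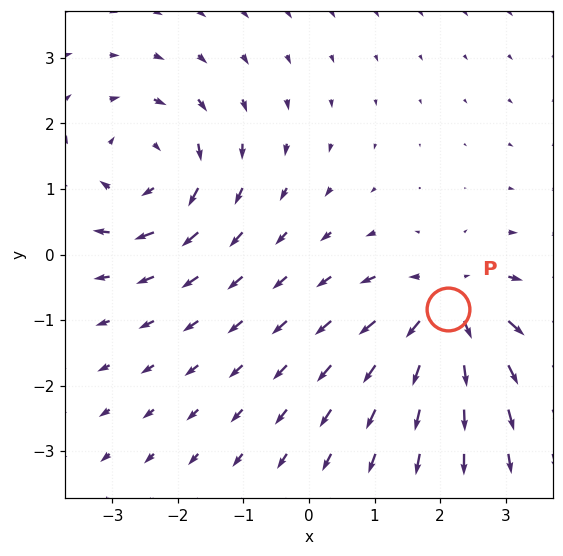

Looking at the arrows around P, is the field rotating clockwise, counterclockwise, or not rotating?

Near P at (2.1, -0.8) the arrows show no circulation. The curl there is ≈0.

not rotating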